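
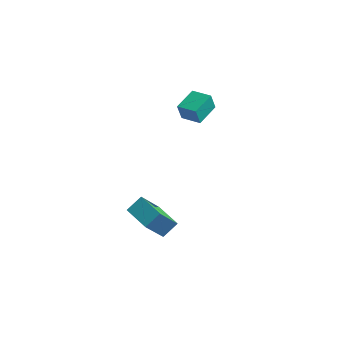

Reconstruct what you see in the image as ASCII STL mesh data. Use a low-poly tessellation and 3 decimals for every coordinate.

solid 
facet normal -0.963 0.194 -0.188
outer loop
vertex -1.32 2.863 3.85
vertex -1.088 4.2 4.04
vertex -1.12 2.96 2.926
endloop
endfacet
facet normal -0.170 -0.976 -0.139
outer loop
vertex -0.032 2.74 3.14
vertex -1.32 2.863 3.85
vertex -1.12 2.96 2.926
endloop
endfacet
facet normal -0.962 0.195 -0.189
outer loop
vertex -1.12 2.96 2.926
vertex -1.088 4.2 4.04
vertex -0.887 4.296 3.117
endloop
endfacet
facet normal 0.212 0.102 -0.972
outer loop
vertex -0.887 4.296 3.117
vertex -0.032 2.74 3.14
vertex -1.12 2.96 2.926
endloop
endfacet
facet normal -0.212 -0.101 0.972
outer loop
vertex -1.32 2.863 3.85
vertex -0.0 3.98 4.254
vertex -1.088 4.2 4.04
endloop
endfacet
facet normal -0.169 -0.976 -0.138
outer loop
vertex -0.233 2.644 4.063
vertex -1.32 2.863 3.85
vertex -0.032 2.74 3.14
endloop
endfacet
facet normal -0.211 -0.102 0.972
outer loop
vertex -0.233 2.644 4.063
vertex -0.0 3.98 4.254
vertex -1.32 2.863 3.85
endloop
endfacet
facet normal 0.170 0.976 0.139
outer loop
vertex -1.088 4.2 4.04
vertex -0.0 3.98 4.254
vertex -0.887 4.296 3.117
endloop
endfacet
facet normal 0.211 0.102 -0.972
outer loop
vertex 0.2 4.077 3.33
vertex -0.032 2.74 3.14
vertex -0.887 4.296 3.117
endloop
endfacet
facet normal 0.169 0.976 0.139
outer loop
vertex -0.887 4.296 3.117
vertex -0.0 3.98 4.254
vertex 0.2 4.077 3.33
endloop
endfacet
facet normal 0.963 -0.194 0.189
outer loop
vertex 0.2 4.077 3.33
vertex -0.233 2.644 4.063
vertex -0.032 2.74 3.14
endloop
endfacet
facet normal 0.963 -0.195 0.188
outer loop
vertex -0.0 3.98 4.254
vertex -0.233 2.644 4.063
vertex 0.2 4.077 3.33
endloop
endfacet
facet normal -0.877 0.476 0.060
outer loop
vertex -0.848 -2.383 1.647
vertex -0.406 -1.359 -0.002
vertex -1.273 -3.096 1.09
endloop
endfacet
facet normal -0.223 -0.514 0.828
outer loop
vertex 0.026 -3.801 1.002
vertex -0.848 -2.383 1.647
vertex -1.273 -3.096 1.09
endloop
endfacet
facet normal -0.878 0.476 0.060
outer loop
vertex -1.273 -3.096 1.09
vertex -0.406 -1.359 -0.002
vertex -0.831 -2.073 -0.558
endloop
endfacet
facet normal -0.425 -0.714 -0.557
outer loop
vertex -0.831 -2.073 -0.558
vertex 0.026 -3.801 1.002
vertex -1.273 -3.096 1.09
endloop
endfacet
facet normal 0.425 0.714 0.557
outer loop
vertex -0.848 -2.383 1.647
vertex 0.893 -2.064 -0.09
vertex -0.406 -1.359 -0.002
endloop
endfacet
facet normal -0.222 -0.514 0.829
outer loop
vertex 0.451 -3.087 1.558
vertex -0.848 -2.383 1.647
vertex 0.026 -3.801 1.002
endloop
endfacet
facet normal 0.425 0.714 0.557
outer loop
vertex 0.451 -3.087 1.558
vertex 0.893 -2.064 -0.09
vertex -0.848 -2.383 1.647
endloop
endfacet
facet normal 0.222 0.513 -0.829
outer loop
vertex -0.406 -1.359 -0.002
vertex 0.893 -2.064 -0.09
vertex -0.831 -2.073 -0.558
endloop
endfacet
facet normal -0.425 -0.714 -0.557
outer loop
vertex 0.468 -2.777 -0.647
vertex 0.026 -3.801 1.002
vertex -0.831 -2.073 -0.558
endloop
endfacet
facet normal 0.222 0.515 -0.828
outer loop
vertex -0.831 -2.073 -0.558
vertex 0.893 -2.064 -0.09
vertex 0.468 -2.777 -0.647
endloop
endfacet
facet normal 0.878 -0.476 -0.060
outer loop
vertex 0.468 -2.777 -0.647
vertex 0.451 -3.087 1.558
vertex 0.026 -3.801 1.002
endloop
endfacet
facet normal 0.877 -0.476 -0.060
outer loop
vertex 0.893 -2.064 -0.09
vertex 0.451 -3.087 1.558
vertex 0.468 -2.777 -0.647
endloop
endfacet

endsolid


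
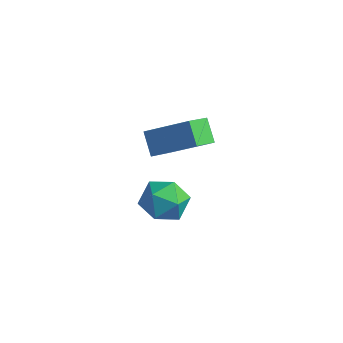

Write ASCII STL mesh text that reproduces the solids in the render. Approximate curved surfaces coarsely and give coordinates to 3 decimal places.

solid 
facet normal -0.628 0.398 0.669
outer loop
vertex -1.518 -2.033 3.495
vertex -0.024 -1.388 4.513
vertex -1.535 -0.974 2.849
endloop
endfacet
facet normal -0.778 -0.336 -0.530
outer loop
vertex -0.876 -1.392 2.147
vertex -1.518 -2.033 3.495
vertex -1.535 -0.974 2.849
endloop
endfacet
facet normal -0.628 0.397 0.669
outer loop
vertex -1.535 -0.974 2.849
vertex -0.024 -1.388 4.513
vertex -0.041 -0.329 3.868
endloop
endfacet
facet normal -0.013 0.854 -0.521
outer loop
vertex -0.041 -0.329 3.868
vertex -0.876 -1.392 2.147
vertex -1.535 -0.974 2.849
endloop
endfacet
facet normal 0.014 -0.854 0.521
outer loop
vertex -1.518 -2.033 3.495
vertex 0.635 -1.806 3.811
vertex -0.024 -1.388 4.513
endloop
endfacet
facet normal -0.779 -0.336 -0.530
outer loop
vertex -0.859 -2.451 2.792
vertex -1.518 -2.033 3.495
vertex -0.876 -1.392 2.147
endloop
endfacet
facet normal 0.014 -0.854 0.520
outer loop
vertex -0.859 -2.451 2.792
vertex 0.635 -1.806 3.811
vertex -1.518 -2.033 3.495
endloop
endfacet
facet normal 0.778 0.336 0.531
outer loop
vertex -0.024 -1.388 4.513
vertex 0.635 -1.806 3.811
vertex -0.041 -0.329 3.868
endloop
endfacet
facet normal -0.014 0.854 -0.521
outer loop
vertex 0.618 -0.747 3.165
vertex -0.876 -1.392 2.147
vertex -0.041 -0.329 3.868
endloop
endfacet
facet normal 0.779 0.336 0.530
outer loop
vertex -0.041 -0.329 3.868
vertex 0.635 -1.806 3.811
vertex 0.618 -0.747 3.165
endloop
endfacet
facet normal 0.628 -0.398 -0.669
outer loop
vertex 0.618 -0.747 3.165
vertex -0.859 -2.451 2.792
vertex -0.876 -1.392 2.147
endloop
endfacet
facet normal 0.628 -0.398 -0.669
outer loop
vertex 0.635 -1.806 3.811
vertex -0.859 -2.451 2.792
vertex 0.618 -0.747 3.165
endloop
endfacet
facet normal 0.205 0.882 0.425
outer loop
vertex -1.237 -0.747 -0.485
vertex -0.802 -1.223 0.292
vertex -0.252 -0.962 -0.514
endloop
endfacet
facet normal 0.196 0.938 -0.286
outer loop
vertex -1.237 -0.747 -0.485
vertex -0.252 -0.962 -0.514
vertex -0.821 -1.094 -1.336
endloop
endfacet
facet normal -0.447 0.731 -0.516
outer loop
vertex -1.237 -0.747 -0.485
vertex -0.821 -1.094 -1.336
vertex -1.723 -1.436 -1.04
endloop
endfacet
facet normal -0.836 0.547 0.053
outer loop
vertex -1.237 -0.747 -0.485
vertex -1.723 -1.436 -1.04
vertex -1.712 -1.516 -0.034
endloop
endfacet
facet normal -0.433 0.640 0.635
outer loop
vertex -1.237 -0.747 -0.485
vertex -1.712 -1.516 -0.034
vertex -0.802 -1.223 0.292
endloop
endfacet
facet normal 0.681 0.485 -0.549
outer loop
vertex -0.821 -1.094 -1.336
vertex -0.252 -0.962 -0.514
vertex -0.128 -1.784 -1.086
endloop
endfacet
facet normal 0.695 0.394 0.602
outer loop
vertex -0.252 -0.962 -0.514
vertex -0.802 -1.223 0.292
vertex -0.117 -1.864 -0.08
endloop
endfacet
facet normal -0.338 0.002 0.941
outer loop
vertex -0.802 -1.223 0.292
vertex -1.712 -1.516 -0.034
vertex -1.019 -2.206 0.216
endloop
endfacet
facet normal -0.989 -0.148 -0.001
outer loop
vertex -1.712 -1.516 -0.034
vertex -1.723 -1.436 -1.04
vertex -1.588 -2.338 -0.606
endloop
endfacet
facet normal -0.359 0.151 -0.921
outer loop
vertex -1.723 -1.436 -1.04
vertex -0.821 -1.094 -1.336
vertex -1.038 -2.077 -1.412
endloop
endfacet
facet normal 0.836 -0.547 -0.053
outer loop
vertex -0.603 -2.553 -0.635
vertex -0.128 -1.784 -1.086
vertex -0.117 -1.864 -0.08
endloop
endfacet
facet normal 0.447 -0.731 0.516
outer loop
vertex -0.603 -2.553 -0.635
vertex -0.117 -1.864 -0.08
vertex -1.019 -2.206 0.216
endloop
endfacet
facet normal -0.196 -0.938 0.286
outer loop
vertex -0.603 -2.553 -0.635
vertex -1.019 -2.206 0.216
vertex -1.588 -2.338 -0.606
endloop
endfacet
facet normal -0.205 -0.882 -0.425
outer loop
vertex -0.603 -2.553 -0.635
vertex -1.588 -2.338 -0.606
vertex -1.038 -2.077 -1.412
endloop
endfacet
facet normal 0.433 -0.640 -0.635
outer loop
vertex -0.603 -2.553 -0.635
vertex -1.038 -2.077 -1.412
vertex -0.128 -1.784 -1.086
endloop
endfacet
facet normal 0.989 0.148 0.001
outer loop
vertex -0.117 -1.864 -0.08
vertex -0.128 -1.784 -1.086
vertex -0.252 -0.962 -0.514
endloop
endfacet
facet normal 0.359 -0.151 0.921
outer loop
vertex -1.019 -2.206 0.216
vertex -0.117 -1.864 -0.08
vertex -0.802 -1.223 0.292
endloop
endfacet
facet normal -0.681 -0.485 0.549
outer loop
vertex -1.588 -2.338 -0.606
vertex -1.019 -2.206 0.216
vertex -1.712 -1.516 -0.034
endloop
endfacet
facet normal -0.695 -0.394 -0.602
outer loop
vertex -1.038 -2.077 -1.412
vertex -1.588 -2.338 -0.606
vertex -1.723 -1.436 -1.04
endloop
endfacet
facet normal 0.338 -0.002 -0.941
outer loop
vertex -0.128 -1.784 -1.086
vertex -1.038 -2.077 -1.412
vertex -0.821 -1.094 -1.336
endloop
endfacet

endsolid


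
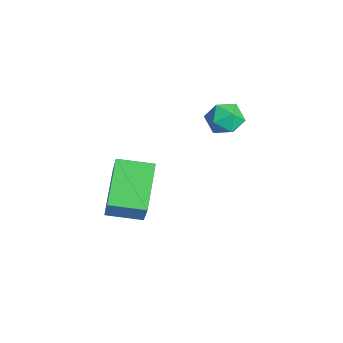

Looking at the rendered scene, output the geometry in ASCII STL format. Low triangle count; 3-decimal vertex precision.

solid 
facet normal 0.030 0.224 0.974
outer loop
vertex -2.474 2.628 4.215
vertex -2.395 1.771 4.41
vertex -1.673 2.261 4.275
endloop
endfacet
facet normal 0.302 0.755 0.582
outer loop
vertex -2.474 2.628 4.215
vertex -1.673 2.261 4.275
vertex -1.849 2.833 3.625
endloop
endfacet
facet normal -0.201 0.972 0.124
outer loop
vertex -2.474 2.628 4.215
vertex -1.849 2.833 3.625
vertex -2.68 2.695 3.358
endloop
endfacet
facet normal -0.784 0.576 0.233
outer loop
vertex -2.474 2.628 4.215
vertex -2.68 2.695 3.358
vertex -3.017 2.039 3.844
endloop
endfacet
facet normal -0.641 0.113 0.759
outer loop
vertex -2.474 2.628 4.215
vertex -3.017 2.039 3.844
vertex -2.395 1.771 4.41
endloop
endfacet
facet normal 0.847 0.492 0.204
outer loop
vertex -1.849 2.833 3.625
vertex -1.673 2.261 4.275
vertex -1.383 2.101 3.456
endloop
endfacet
facet normal 0.405 -0.365 0.838
outer loop
vertex -1.673 2.261 4.275
vertex -2.395 1.771 4.41
vertex -1.72 1.445 3.942
endloop
endfacet
facet normal -0.680 -0.546 0.489
outer loop
vertex -2.395 1.771 4.41
vertex -3.017 2.039 3.844
vertex -2.551 1.307 3.675
endloop
endfacet
facet normal -0.911 0.200 -0.362
outer loop
vertex -3.017 2.039 3.844
vertex -2.68 2.695 3.358
vertex -2.727 1.879 3.025
endloop
endfacet
facet normal 0.033 0.842 -0.539
outer loop
vertex -2.68 2.695 3.358
vertex -1.849 2.833 3.625
vertex -2.005 2.369 2.89
endloop
endfacet
facet normal 0.784 -0.576 -0.233
outer loop
vertex -1.926 1.512 3.085
vertex -1.383 2.101 3.456
vertex -1.72 1.445 3.942
endloop
endfacet
facet normal 0.201 -0.972 -0.124
outer loop
vertex -1.926 1.512 3.085
vertex -1.72 1.445 3.942
vertex -2.551 1.307 3.675
endloop
endfacet
facet normal -0.302 -0.755 -0.582
outer loop
vertex -1.926 1.512 3.085
vertex -2.551 1.307 3.675
vertex -2.727 1.879 3.025
endloop
endfacet
facet normal -0.030 -0.224 -0.974
outer loop
vertex -1.926 1.512 3.085
vertex -2.727 1.879 3.025
vertex -2.005 2.369 2.89
endloop
endfacet
facet normal 0.641 -0.113 -0.759
outer loop
vertex -1.926 1.512 3.085
vertex -2.005 2.369 2.89
vertex -1.383 2.101 3.456
endloop
endfacet
facet normal 0.911 -0.200 0.362
outer loop
vertex -1.72 1.445 3.942
vertex -1.383 2.101 3.456
vertex -1.673 2.261 4.275
endloop
endfacet
facet normal -0.033 -0.842 0.539
outer loop
vertex -2.551 1.307 3.675
vertex -1.72 1.445 3.942
vertex -2.395 1.771 4.41
endloop
endfacet
facet normal -0.847 -0.492 -0.204
outer loop
vertex -2.727 1.879 3.025
vertex -2.551 1.307 3.675
vertex -3.017 2.039 3.844
endloop
endfacet
facet normal -0.405 0.365 -0.838
outer loop
vertex -2.005 2.369 2.89
vertex -2.727 1.879 3.025
vertex -2.68 2.695 3.358
endloop
endfacet
facet normal 0.680 0.546 -0.489
outer loop
vertex -1.383 2.101 3.456
vertex -2.005 2.369 2.89
vertex -1.849 2.833 3.625
endloop
endfacet
facet normal -0.567 0.078 -0.820
outer loop
vertex -1.309 -2.793 2.317
vertex -0.793 -1.359 2.096
vertex 0.33 -3.571 1.109
endloop
endfacet
facet normal -0.336 -0.931 0.144
outer loop
vertex 1.573 -3.741 2.904
vertex -1.309 -2.793 2.317
vertex 0.33 -3.571 1.109
endloop
endfacet
facet normal -0.567 0.078 -0.820
outer loop
vertex 0.33 -3.571 1.109
vertex -0.793 -1.359 2.096
vertex 0.847 -2.137 0.887
endloop
endfacet
facet normal 0.752 -0.357 -0.554
outer loop
vertex 0.847 -2.137 0.887
vertex 1.573 -3.741 2.904
vertex 0.33 -3.571 1.109
endloop
endfacet
facet normal -0.752 0.356 0.555
outer loop
vertex -1.309 -2.793 2.317
vertex 0.45 -1.529 3.891
vertex -0.793 -1.359 2.096
endloop
endfacet
facet normal -0.336 -0.931 0.144
outer loop
vertex -0.067 -2.963 4.113
vertex -1.309 -2.793 2.317
vertex 1.573 -3.741 2.904
endloop
endfacet
facet normal -0.752 0.357 0.554
outer loop
vertex -0.067 -2.963 4.113
vertex 0.45 -1.529 3.891
vertex -1.309 -2.793 2.317
endloop
endfacet
facet normal 0.335 0.931 -0.144
outer loop
vertex -0.793 -1.359 2.096
vertex 0.45 -1.529 3.891
vertex 0.847 -2.137 0.887
endloop
endfacet
facet normal 0.752 -0.356 -0.554
outer loop
vertex 2.089 -2.307 2.683
vertex 1.573 -3.741 2.904
vertex 0.847 -2.137 0.887
endloop
endfacet
facet normal 0.336 0.931 -0.144
outer loop
vertex 0.847 -2.137 0.887
vertex 0.45 -1.529 3.891
vertex 2.089 -2.307 2.683
endloop
endfacet
facet normal 0.567 -0.078 0.820
outer loop
vertex 2.089 -2.307 2.683
vertex -0.067 -2.963 4.113
vertex 1.573 -3.741 2.904
endloop
endfacet
facet normal 0.567 -0.078 0.820
outer loop
vertex 0.45 -1.529 3.891
vertex -0.067 -2.963 4.113
vertex 2.089 -2.307 2.683
endloop
endfacet

endsolid


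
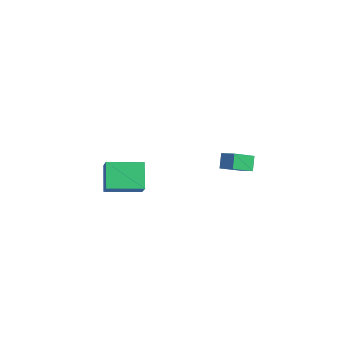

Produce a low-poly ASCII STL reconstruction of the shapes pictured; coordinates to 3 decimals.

solid 
facet normal -0.471 0.369 0.801
outer loop
vertex 1.569 2.977 -0.532
vertex 1.395 4.408 -1.293
vertex 0.667 2.663 -0.917
endloop
endfacet
facet normal 0.107 -0.878 0.466
outer loop
vertex 1.165 2.272 -1.767
vertex 1.569 2.977 -0.532
vertex 0.667 2.663 -0.917
endloop
endfacet
facet normal -0.470 0.369 0.802
outer loop
vertex 0.667 2.663 -0.917
vertex 1.395 4.408 -1.293
vertex 0.492 4.094 -1.678
endloop
endfacet
facet normal -0.876 -0.305 -0.373
outer loop
vertex 0.492 4.094 -1.678
vertex 1.165 2.272 -1.767
vertex 0.667 2.663 -0.917
endloop
endfacet
facet normal 0.876 0.305 0.373
outer loop
vertex 1.569 2.977 -0.532
vertex 1.893 4.017 -2.143
vertex 1.395 4.408 -1.293
endloop
endfacet
facet normal 0.106 -0.878 0.466
outer loop
vertex 2.068 2.586 -1.382
vertex 1.569 2.977 -0.532
vertex 1.165 2.272 -1.767
endloop
endfacet
facet normal 0.876 0.306 0.374
outer loop
vertex 2.068 2.586 -1.382
vertex 1.893 4.017 -2.143
vertex 1.569 2.977 -0.532
endloop
endfacet
facet normal -0.107 0.878 -0.466
outer loop
vertex 1.395 4.408 -1.293
vertex 1.893 4.017 -2.143
vertex 0.492 4.094 -1.678
endloop
endfacet
facet normal -0.876 -0.305 -0.374
outer loop
vertex 0.991 3.703 -2.528
vertex 1.165 2.272 -1.767
vertex 0.492 4.094 -1.678
endloop
endfacet
facet normal -0.107 0.878 -0.466
outer loop
vertex 0.492 4.094 -1.678
vertex 1.893 4.017 -2.143
vertex 0.991 3.703 -2.528
endloop
endfacet
facet normal 0.470 -0.369 -0.802
outer loop
vertex 0.991 3.703 -2.528
vertex 2.068 2.586 -1.382
vertex 1.165 2.272 -1.767
endloop
endfacet
facet normal 0.471 -0.369 -0.802
outer loop
vertex 1.893 4.017 -2.143
vertex 2.068 2.586 -1.382
vertex 0.991 3.703 -2.528
endloop
endfacet
facet normal -0.682 0.216 -0.699
outer loop
vertex -0.72 -4.068 -0.559
vertex 0.089 -2.106 -0.743
vertex 0.418 -4.658 -1.851
endloop
endfacet
facet normal -0.380 -0.921 0.086
outer loop
vertex 1.291 -4.934 -0.957
vertex -0.72 -4.068 -0.559
vertex 0.418 -4.658 -1.851
endloop
endfacet
facet normal -0.682 0.216 -0.699
outer loop
vertex 0.418 -4.658 -1.851
vertex 0.089 -2.106 -0.743
vertex 1.227 -2.696 -2.035
endloop
endfacet
facet normal 0.625 -0.324 -0.710
outer loop
vertex 1.227 -2.696 -2.035
vertex 1.291 -4.934 -0.957
vertex 0.418 -4.658 -1.851
endloop
endfacet
facet normal -0.625 0.324 0.710
outer loop
vertex -0.72 -4.068 -0.559
vertex 0.962 -2.382 0.151
vertex 0.089 -2.106 -0.743
endloop
endfacet
facet normal -0.380 -0.921 0.086
outer loop
vertex 0.153 -4.344 0.335
vertex -0.72 -4.068 -0.559
vertex 1.291 -4.934 -0.957
endloop
endfacet
facet normal -0.625 0.324 0.710
outer loop
vertex 0.153 -4.344 0.335
vertex 0.962 -2.382 0.151
vertex -0.72 -4.068 -0.559
endloop
endfacet
facet normal 0.380 0.921 -0.086
outer loop
vertex 0.089 -2.106 -0.743
vertex 0.962 -2.382 0.151
vertex 1.227 -2.696 -2.035
endloop
endfacet
facet normal 0.625 -0.324 -0.710
outer loop
vertex 2.1 -2.972 -1.141
vertex 1.291 -4.934 -0.957
vertex 1.227 -2.696 -2.035
endloop
endfacet
facet normal 0.380 0.921 -0.086
outer loop
vertex 1.227 -2.696 -2.035
vertex 0.962 -2.382 0.151
vertex 2.1 -2.972 -1.141
endloop
endfacet
facet normal 0.682 -0.216 0.699
outer loop
vertex 2.1 -2.972 -1.141
vertex 0.153 -4.344 0.335
vertex 1.291 -4.934 -0.957
endloop
endfacet
facet normal 0.682 -0.216 0.699
outer loop
vertex 0.962 -2.382 0.151
vertex 0.153 -4.344 0.335
vertex 2.1 -2.972 -1.141
endloop
endfacet

endsolid


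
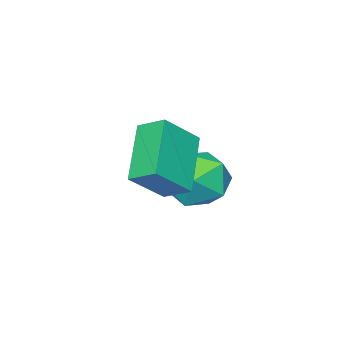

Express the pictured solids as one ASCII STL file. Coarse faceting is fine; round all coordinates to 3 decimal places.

solid 
facet normal -0.711 0.237 -0.662
outer loop
vertex -1.547 -0.985 2.532
vertex -1.662 -0.163 2.95
vertex -0.177 -0.191 1.344
endloop
endfacet
facet normal 0.123 -0.885 -0.449
outer loop
vertex 0.862 -0.537 2.31
vertex -1.547 -0.985 2.532
vertex -0.177 -0.191 1.344
endloop
endfacet
facet normal -0.711 0.238 -0.662
outer loop
vertex -0.177 -0.191 1.344
vertex -1.662 -0.163 2.95
vertex -0.291 0.632 1.762
endloop
endfacet
facet normal 0.692 0.401 -0.601
outer loop
vertex -0.291 0.632 1.762
vertex 0.862 -0.537 2.31
vertex -0.177 -0.191 1.344
endloop
endfacet
facet normal -0.692 -0.402 0.600
outer loop
vertex -1.547 -0.985 2.532
vertex -0.623 -0.509 3.916
vertex -1.662 -0.163 2.95
endloop
endfacet
facet normal 0.123 -0.885 -0.450
outer loop
vertex -0.509 -1.332 3.498
vertex -1.547 -0.985 2.532
vertex 0.862 -0.537 2.31
endloop
endfacet
facet normal -0.692 -0.401 0.600
outer loop
vertex -0.509 -1.332 3.498
vertex -0.623 -0.509 3.916
vertex -1.547 -0.985 2.532
endloop
endfacet
facet normal -0.123 0.885 0.450
outer loop
vertex -1.662 -0.163 2.95
vertex -0.623 -0.509 3.916
vertex -0.291 0.632 1.762
endloop
endfacet
facet normal 0.692 0.402 -0.600
outer loop
vertex 0.747 0.285 2.728
vertex 0.862 -0.537 2.31
vertex -0.291 0.632 1.762
endloop
endfacet
facet normal -0.123 0.885 0.450
outer loop
vertex -0.291 0.632 1.762
vertex -0.623 -0.509 3.916
vertex 0.747 0.285 2.728
endloop
endfacet
facet normal 0.711 -0.237 0.662
outer loop
vertex 0.747 0.285 2.728
vertex -0.509 -1.332 3.498
vertex 0.862 -0.537 2.31
endloop
endfacet
facet normal 0.711 -0.237 0.662
outer loop
vertex -0.623 -0.509 3.916
vertex -0.509 -1.332 3.498
vertex 0.747 0.285 2.728
endloop
endfacet
facet normal 0.284 0.893 0.350
outer loop
vertex -2.59 -0.045 0.41
vertex -2.936 -0.334 1.429
vertex -1.887 -0.545 1.116
endloop
endfacet
facet normal 0.693 0.693 -0.199
outer loop
vertex -2.59 -0.045 0.41
vertex -1.887 -0.545 1.116
vertex -1.901 -0.84 0.042
endloop
endfacet
facet normal 0.270 0.587 -0.763
outer loop
vertex -2.59 -0.045 0.41
vertex -1.901 -0.84 0.042
vertex -2.958 -0.811 -0.31
endloop
endfacet
facet normal -0.402 0.722 -0.563
outer loop
vertex -2.59 -0.045 0.41
vertex -2.958 -0.811 -0.31
vertex -3.598 -0.499 0.547
endloop
endfacet
facet normal -0.393 0.911 0.125
outer loop
vertex -2.59 -0.045 0.41
vertex -3.598 -0.499 0.547
vertex -2.936 -0.334 1.429
endloop
endfacet
facet normal 0.997 0.069 -0.032
outer loop
vertex -1.901 -0.84 0.042
vertex -1.887 -0.545 1.116
vertex -1.822 -1.621 0.833
endloop
endfacet
facet normal 0.335 0.392 0.857
outer loop
vertex -1.887 -0.545 1.116
vertex -2.936 -0.334 1.429
vertex -2.462 -1.309 1.69
endloop
endfacet
facet normal -0.761 0.422 0.492
outer loop
vertex -2.936 -0.334 1.429
vertex -3.598 -0.499 0.547
vertex -3.519 -1.28 1.338
endloop
endfacet
facet normal -0.775 0.117 -0.621
outer loop
vertex -3.598 -0.499 0.547
vertex -2.958 -0.811 -0.31
vertex -3.533 -1.575 0.264
endloop
endfacet
facet normal 0.312 -0.101 -0.945
outer loop
vertex -2.958 -0.811 -0.31
vertex -1.901 -0.84 0.042
vertex -2.484 -1.786 -0.049
endloop
endfacet
facet normal 0.402 -0.722 0.563
outer loop
vertex -2.83 -2.075 0.97
vertex -1.822 -1.621 0.833
vertex -2.462 -1.309 1.69
endloop
endfacet
facet normal -0.270 -0.587 0.763
outer loop
vertex -2.83 -2.075 0.97
vertex -2.462 -1.309 1.69
vertex -3.519 -1.28 1.338
endloop
endfacet
facet normal -0.693 -0.693 0.199
outer loop
vertex -2.83 -2.075 0.97
vertex -3.519 -1.28 1.338
vertex -3.533 -1.575 0.264
endloop
endfacet
facet normal -0.284 -0.893 -0.350
outer loop
vertex -2.83 -2.075 0.97
vertex -3.533 -1.575 0.264
vertex -2.484 -1.786 -0.049
endloop
endfacet
facet normal 0.393 -0.911 -0.125
outer loop
vertex -2.83 -2.075 0.97
vertex -2.484 -1.786 -0.049
vertex -1.822 -1.621 0.833
endloop
endfacet
facet normal 0.775 -0.117 0.621
outer loop
vertex -2.462 -1.309 1.69
vertex -1.822 -1.621 0.833
vertex -1.887 -0.545 1.116
endloop
endfacet
facet normal -0.312 0.101 0.945
outer loop
vertex -3.519 -1.28 1.338
vertex -2.462 -1.309 1.69
vertex -2.936 -0.334 1.429
endloop
endfacet
facet normal -0.997 -0.069 0.032
outer loop
vertex -3.533 -1.575 0.264
vertex -3.519 -1.28 1.338
vertex -3.598 -0.499 0.547
endloop
endfacet
facet normal -0.335 -0.392 -0.857
outer loop
vertex -2.484 -1.786 -0.049
vertex -3.533 -1.575 0.264
vertex -2.958 -0.811 -0.31
endloop
endfacet
facet normal 0.761 -0.422 -0.492
outer loop
vertex -1.822 -1.621 0.833
vertex -2.484 -1.786 -0.049
vertex -1.901 -0.84 0.042
endloop
endfacet

endsolid


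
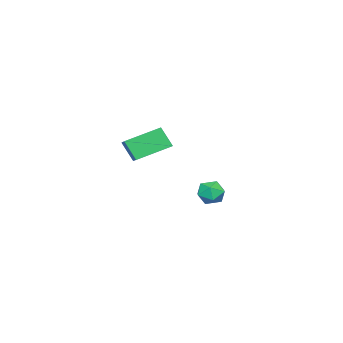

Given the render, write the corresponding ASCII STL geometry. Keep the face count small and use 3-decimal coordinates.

solid 
facet normal -0.450 0.874 -0.185
outer loop
vertex -3.247 -2.823 -3.228
vertex -3.771 -2.979 -2.689
vertex -3.126 -2.607 -2.502
endloop
endfacet
facet normal 0.250 0.916 -0.314
outer loop
vertex -3.247 -2.823 -3.228
vertex -3.126 -2.607 -2.502
vertex -2.552 -2.905 -2.915
endloop
endfacet
facet normal 0.413 0.427 -0.805
outer loop
vertex -3.247 -2.823 -3.228
vertex -2.552 -2.905 -2.915
vertex -2.841 -3.461 -3.358
endloop
endfacet
facet normal -0.187 0.081 -0.979
outer loop
vertex -3.247 -2.823 -3.228
vertex -2.841 -3.461 -3.358
vertex -3.595 -3.507 -3.218
endloop
endfacet
facet normal -0.719 0.357 -0.596
outer loop
vertex -3.247 -2.823 -3.228
vertex -3.595 -3.507 -3.218
vertex -3.771 -2.979 -2.689
endloop
endfacet
facet normal 0.596 0.749 0.288
outer loop
vertex -2.552 -2.905 -2.915
vertex -3.126 -2.607 -2.502
vertex -2.645 -3.113 -2.182
endloop
endfacet
facet normal -0.537 0.681 0.498
outer loop
vertex -3.126 -2.607 -2.502
vertex -3.771 -2.979 -2.689
vertex -3.399 -3.159 -2.042
endloop
endfacet
facet normal -0.973 -0.156 -0.168
outer loop
vertex -3.771 -2.979 -2.689
vertex -3.595 -3.507 -3.218
vertex -3.688 -3.715 -2.485
endloop
endfacet
facet normal -0.110 -0.604 -0.790
outer loop
vertex -3.595 -3.507 -3.218
vertex -2.841 -3.461 -3.358
vertex -3.114 -4.013 -2.898
endloop
endfacet
facet normal 0.861 -0.043 -0.507
outer loop
vertex -2.841 -3.461 -3.358
vertex -2.552 -2.905 -2.915
vertex -2.469 -3.641 -2.711
endloop
endfacet
facet normal 0.187 -0.081 0.979
outer loop
vertex -2.993 -3.797 -2.172
vertex -2.645 -3.113 -2.182
vertex -3.399 -3.159 -2.042
endloop
endfacet
facet normal -0.413 -0.427 0.805
outer loop
vertex -2.993 -3.797 -2.172
vertex -3.399 -3.159 -2.042
vertex -3.688 -3.715 -2.485
endloop
endfacet
facet normal -0.250 -0.916 0.314
outer loop
vertex -2.993 -3.797 -2.172
vertex -3.688 -3.715 -2.485
vertex -3.114 -4.013 -2.898
endloop
endfacet
facet normal 0.450 -0.874 0.185
outer loop
vertex -2.993 -3.797 -2.172
vertex -3.114 -4.013 -2.898
vertex -2.469 -3.641 -2.711
endloop
endfacet
facet normal 0.719 -0.357 0.596
outer loop
vertex -2.993 -3.797 -2.172
vertex -2.469 -3.641 -2.711
vertex -2.645 -3.113 -2.182
endloop
endfacet
facet normal 0.110 0.604 0.790
outer loop
vertex -3.399 -3.159 -2.042
vertex -2.645 -3.113 -2.182
vertex -3.126 -2.607 -2.502
endloop
endfacet
facet normal -0.861 0.043 0.507
outer loop
vertex -3.688 -3.715 -2.485
vertex -3.399 -3.159 -2.042
vertex -3.771 -2.979 -2.689
endloop
endfacet
facet normal -0.596 -0.749 -0.288
outer loop
vertex -3.114 -4.013 -2.898
vertex -3.688 -3.715 -2.485
vertex -3.595 -3.507 -3.218
endloop
endfacet
facet normal 0.537 -0.681 -0.498
outer loop
vertex -2.469 -3.641 -2.711
vertex -3.114 -4.013 -2.898
vertex -2.841 -3.461 -3.358
endloop
endfacet
facet normal 0.973 0.156 0.168
outer loop
vertex -2.645 -3.113 -2.182
vertex -2.469 -3.641 -2.711
vertex -2.552 -2.905 -2.915
endloop
endfacet
facet normal -0.756 -0.543 -0.365
outer loop
vertex 2.51 -4.721 1.896
vertex 1.373 -3.581 2.555
vertex 2.548 -4.123 0.926
endloop
endfacet
facet normal 0.653 -0.656 -0.379
outer loop
vertex 3.667 -3.319 1.465
vertex 2.51 -4.721 1.896
vertex 2.548 -4.123 0.926
endloop
endfacet
facet normal -0.756 -0.543 -0.365
outer loop
vertex 2.548 -4.123 0.926
vertex 1.373 -3.581 2.555
vertex 1.411 -2.983 1.585
endloop
endfacet
facet normal 0.033 0.525 -0.851
outer loop
vertex 1.411 -2.983 1.585
vertex 3.667 -3.319 1.465
vertex 2.548 -4.123 0.926
endloop
endfacet
facet normal -0.033 -0.525 0.851
outer loop
vertex 2.51 -4.721 1.896
vertex 2.492 -2.777 3.094
vertex 1.373 -3.581 2.555
endloop
endfacet
facet normal 0.653 -0.656 -0.379
outer loop
vertex 3.629 -3.917 2.435
vertex 2.51 -4.721 1.896
vertex 3.667 -3.319 1.465
endloop
endfacet
facet normal -0.033 -0.525 0.851
outer loop
vertex 3.629 -3.917 2.435
vertex 2.492 -2.777 3.094
vertex 2.51 -4.721 1.896
endloop
endfacet
facet normal -0.653 0.656 0.379
outer loop
vertex 1.373 -3.581 2.555
vertex 2.492 -2.777 3.094
vertex 1.411 -2.983 1.585
endloop
endfacet
facet normal 0.033 0.525 -0.851
outer loop
vertex 2.53 -2.179 2.124
vertex 3.667 -3.319 1.465
vertex 1.411 -2.983 1.585
endloop
endfacet
facet normal -0.653 0.656 0.379
outer loop
vertex 1.411 -2.983 1.585
vertex 2.492 -2.777 3.094
vertex 2.53 -2.179 2.124
endloop
endfacet
facet normal 0.756 0.543 0.365
outer loop
vertex 2.53 -2.179 2.124
vertex 3.629 -3.917 2.435
vertex 3.667 -3.319 1.465
endloop
endfacet
facet normal 0.756 0.543 0.365
outer loop
vertex 2.492 -2.777 3.094
vertex 3.629 -3.917 2.435
vertex 2.53 -2.179 2.124
endloop
endfacet

endsolid


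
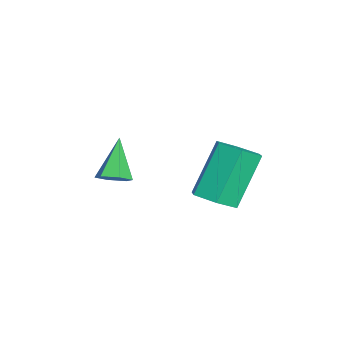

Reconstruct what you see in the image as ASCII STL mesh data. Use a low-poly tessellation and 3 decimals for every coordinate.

solid 
facet normal 0.608 -0.101 -0.787
outer loop
vertex -0.075 -3.713 0.021
vertex -0.44 -3.307 -0.313
vertex 0.049 -3.085 0.036
endloop
endfacet
facet normal 0.545 -0.127 0.829
outer loop
vertex -0.075 -3.713 0.021
vertex 0.049 -3.085 0.036
vertex -1.48 -3.133 1.033
endloop
endfacet
facet normal 0.608 -0.101 -0.787
outer loop
vertex 0.049 -3.085 0.036
vertex -0.44 -3.307 -0.313
vertex -0.316 -2.679 -0.298
endloop
endfacet
facet normal 0.338 0.760 0.555
outer loop
vertex 0.049 -3.085 0.036
vertex -0.316 -2.679 -0.298
vertex -1.48 -3.133 1.033
endloop
endfacet
facet normal 0.608 -0.101 -0.788
outer loop
vertex -0.316 -2.679 -0.298
vertex -0.44 -3.307 -0.313
vertex -0.805 -2.9 -0.647
endloop
endfacet
facet normal -0.393 0.919 -0.031
outer loop
vertex -0.316 -2.679 -0.298
vertex -0.805 -2.9 -0.647
vertex -1.48 -3.133 1.033
endloop
endfacet
facet normal 0.608 -0.101 -0.788
outer loop
vertex -0.805 -2.9 -0.647
vertex -0.44 -3.307 -0.313
vertex -0.929 -3.528 -0.662
endloop
endfacet
facet normal -0.920 0.190 -0.343
outer loop
vertex -0.805 -2.9 -0.647
vertex -0.929 -3.528 -0.662
vertex -1.48 -3.133 1.033
endloop
endfacet
facet normal 0.608 -0.101 -0.788
outer loop
vertex -0.929 -3.528 -0.662
vertex -0.44 -3.307 -0.313
vertex -0.564 -3.934 -0.328
endloop
endfacet
facet normal -0.713 -0.698 -0.069
outer loop
vertex -0.929 -3.528 -0.662
vertex -0.564 -3.934 -0.328
vertex -1.48 -3.133 1.033
endloop
endfacet
facet normal 0.608 -0.101 -0.788
outer loop
vertex -0.564 -3.934 -0.328
vertex -0.44 -3.307 -0.313
vertex -0.075 -3.713 0.021
endloop
endfacet
facet normal 0.018 -0.856 0.516
outer loop
vertex -0.564 -3.934 -0.328
vertex -0.075 -3.713 0.021
vertex -1.48 -3.133 1.033
endloop
endfacet
facet normal 0.410 -0.361 -0.838
outer loop
vertex 3.088 -0.028 0.736
vertex 2.335 -0.082 0.391
vertex 2.78 0.613 0.309
endloop
endfacet
facet normal 0.833 0.522 0.183
outer loop
vertex 3.088 -0.028 0.736
vertex 2.78 0.613 0.309
vertex 2.198 0.756 2.554
endloop
endfacet
facet normal 0.834 0.521 0.183
outer loop
vertex 2.198 0.756 2.554
vertex 2.78 0.613 0.309
vertex 1.891 1.397 2.127
endloop
endfacet
facet normal -0.410 0.362 0.837
outer loop
vertex 2.198 0.756 2.554
vertex 1.891 1.397 2.127
vertex 1.445 0.702 2.209
endloop
endfacet
facet normal 0.409 -0.361 -0.838
outer loop
vertex 2.78 0.613 0.309
vertex 2.335 -0.082 0.391
vertex 2.027 0.56 -0.036
endloop
endfacet
facet normal 0.097 0.930 -0.354
outer loop
vertex 2.78 0.613 0.309
vertex 2.027 0.56 -0.036
vertex 1.891 1.397 2.127
endloop
endfacet
facet normal 0.097 0.930 -0.354
outer loop
vertex 1.891 1.397 2.127
vertex 2.027 0.56 -0.036
vertex 1.138 1.344 1.782
endloop
endfacet
facet normal -0.409 0.361 0.838
outer loop
vertex 1.891 1.397 2.127
vertex 1.138 1.344 1.782
vertex 1.445 0.702 2.209
endloop
endfacet
facet normal 0.410 -0.361 -0.838
outer loop
vertex 2.027 0.56 -0.036
vertex 2.335 -0.082 0.391
vertex 1.582 -0.136 0.046
endloop
endfacet
facet normal -0.738 0.409 -0.537
outer loop
vertex 2.027 0.56 -0.036
vertex 1.582 -0.136 0.046
vertex 1.138 1.344 1.782
endloop
endfacet
facet normal -0.737 0.409 -0.537
outer loop
vertex 1.138 1.344 1.782
vertex 1.582 -0.136 0.046
vertex 0.692 0.648 1.864
endloop
endfacet
facet normal -0.410 0.361 0.838
outer loop
vertex 1.138 1.344 1.782
vertex 0.692 0.648 1.864
vertex 1.445 0.702 2.209
endloop
endfacet
facet normal 0.410 -0.362 -0.837
outer loop
vertex 1.582 -0.136 0.046
vertex 2.335 -0.082 0.391
vertex 1.889 -0.777 0.473
endloop
endfacet
facet normal -0.833 -0.521 -0.183
outer loop
vertex 1.582 -0.136 0.046
vertex 1.889 -0.777 0.473
vertex 0.692 0.648 1.864
endloop
endfacet
facet normal -0.833 -0.522 -0.182
outer loop
vertex 0.692 0.648 1.864
vertex 1.889 -0.777 0.473
vertex 1.0 0.007 2.291
endloop
endfacet
facet normal -0.410 0.361 0.838
outer loop
vertex 0.692 0.648 1.864
vertex 1.0 0.007 2.291
vertex 1.445 0.702 2.209
endloop
endfacet
facet normal 0.409 -0.361 -0.838
outer loop
vertex 1.889 -0.777 0.473
vertex 2.335 -0.082 0.391
vertex 2.642 -0.724 0.818
endloop
endfacet
facet normal -0.097 -0.930 0.354
outer loop
vertex 1.889 -0.777 0.473
vertex 2.642 -0.724 0.818
vertex 1.0 0.007 2.291
endloop
endfacet
facet normal -0.097 -0.930 0.354
outer loop
vertex 1.0 0.007 2.291
vertex 2.642 -0.724 0.818
vertex 1.753 0.06 2.636
endloop
endfacet
facet normal -0.409 0.361 0.838
outer loop
vertex 1.0 0.007 2.291
vertex 1.753 0.06 2.636
vertex 1.445 0.702 2.209
endloop
endfacet
facet normal 0.410 -0.361 -0.838
outer loop
vertex 2.642 -0.724 0.818
vertex 2.335 -0.082 0.391
vertex 3.088 -0.028 0.736
endloop
endfacet
facet normal 0.738 -0.409 0.537
outer loop
vertex 2.642 -0.724 0.818
vertex 3.088 -0.028 0.736
vertex 1.753 0.06 2.636
endloop
endfacet
facet normal 0.738 -0.408 0.537
outer loop
vertex 1.753 0.06 2.636
vertex 3.088 -0.028 0.736
vertex 2.198 0.756 2.554
endloop
endfacet
facet normal -0.410 0.361 0.838
outer loop
vertex 1.753 0.06 2.636
vertex 2.198 0.756 2.554
vertex 1.445 0.702 2.209
endloop
endfacet

endsolid


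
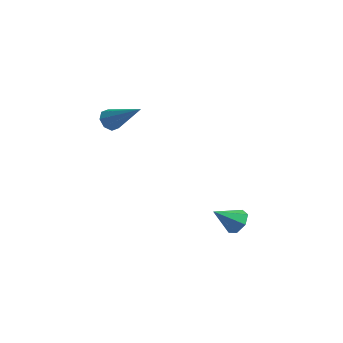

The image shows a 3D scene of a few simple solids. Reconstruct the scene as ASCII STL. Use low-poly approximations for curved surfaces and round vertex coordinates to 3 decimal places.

solid 
facet normal -0.798 -0.061 -0.599
outer loop
vertex -4.07 1.672 0.893
vertex -4.405 1.967 1.309
vertex -4.061 2.135 0.834
endloop
endfacet
facet normal 0.793 -0.092 -0.603
outer loop
vertex -4.07 1.672 0.893
vertex -4.061 2.135 0.834
vertex -2.775 2.093 2.531
endloop
endfacet
facet normal -0.798 -0.062 -0.600
outer loop
vertex -4.061 2.135 0.834
vertex -4.405 1.967 1.309
vertex -4.254 2.5 1.053
endloop
endfacet
facet normal 0.635 0.616 -0.466
outer loop
vertex -4.061 2.135 0.834
vertex -4.254 2.5 1.053
vertex -2.775 2.093 2.531
endloop
endfacet
facet normal -0.799 -0.061 -0.598
outer loop
vertex -4.254 2.5 1.053
vertex -4.405 1.967 1.309
vertex -4.535 2.552 1.423
endloop
endfacet
facet normal 0.230 0.973 0.038
outer loop
vertex -4.254 2.5 1.053
vertex -4.535 2.552 1.423
vertex -2.775 2.093 2.531
endloop
endfacet
facet normal -0.800 -0.061 -0.597
outer loop
vertex -4.535 2.552 1.423
vertex -4.405 1.967 1.309
vertex -4.739 2.261 1.726
endloop
endfacet
facet normal -0.185 0.768 0.613
outer loop
vertex -4.535 2.552 1.423
vertex -4.739 2.261 1.726
vertex -2.775 2.093 2.531
endloop
endfacet
facet normal -0.799 -0.059 -0.598
outer loop
vertex -4.739 2.261 1.726
vertex -4.405 1.967 1.309
vertex -4.748 1.798 1.784
endloop
endfacet
facet normal -0.367 0.123 0.922
outer loop
vertex -4.739 2.261 1.726
vertex -4.748 1.798 1.784
vertex -2.775 2.093 2.531
endloop
endfacet
facet normal -0.798 -0.063 -0.599
outer loop
vertex -4.748 1.798 1.784
vertex -4.405 1.967 1.309
vertex -4.555 1.434 1.565
endloop
endfacet
facet normal -0.210 -0.583 0.785
outer loop
vertex -4.748 1.798 1.784
vertex -4.555 1.434 1.565
vertex -2.775 2.093 2.531
endloop
endfacet
facet normal -0.798 -0.063 -0.599
outer loop
vertex -4.555 1.434 1.565
vertex -4.405 1.967 1.309
vertex -4.274 1.382 1.196
endloop
endfacet
facet normal 0.195 -0.940 0.281
outer loop
vertex -4.555 1.434 1.565
vertex -4.274 1.382 1.196
vertex -2.775 2.093 2.531
endloop
endfacet
facet normal -0.799 -0.063 -0.598
outer loop
vertex -4.274 1.382 1.196
vertex -4.405 1.967 1.309
vertex -4.07 1.672 0.893
endloop
endfacet
facet normal 0.610 -0.736 -0.293
outer loop
vertex -4.274 1.382 1.196
vertex -4.07 1.672 0.893
vertex -2.775 2.093 2.531
endloop
endfacet
facet normal 0.492 0.613 -0.618
outer loop
vertex 1.453 4.261 -3.745
vertex 1.047 4.042 -4.285
vertex 0.936 4.582 -3.838
endloop
endfacet
facet normal 0.005 0.286 0.958
outer loop
vertex 1.453 4.261 -3.745
vertex 0.936 4.582 -3.838
vertex 0.353 3.178 -3.415
endloop
endfacet
facet normal 0.493 0.613 -0.618
outer loop
vertex 0.936 4.582 -3.838
vertex 1.047 4.042 -4.285
vertex 0.503 4.497 -4.268
endloop
endfacet
facet normal -0.671 0.455 0.586
outer loop
vertex 0.936 4.582 -3.838
vertex 0.503 4.497 -4.268
vertex 0.353 3.178 -3.415
endloop
endfacet
facet normal 0.494 0.613 -0.617
outer loop
vertex 0.503 4.497 -4.268
vertex 1.047 4.042 -4.285
vertex 0.48 4.07 -4.711
endloop
endfacet
facet normal -0.995 0.090 -0.035
outer loop
vertex 0.503 4.497 -4.268
vertex 0.48 4.07 -4.711
vertex 0.353 3.178 -3.415
endloop
endfacet
facet normal 0.494 0.612 -0.617
outer loop
vertex 0.48 4.07 -4.711
vertex 1.047 4.042 -4.285
vertex 0.884 3.621 -4.833
endloop
endfacet
facet normal -0.724 -0.533 -0.438
outer loop
vertex 0.48 4.07 -4.711
vertex 0.884 3.621 -4.833
vertex 0.353 3.178 -3.415
endloop
endfacet
facet normal 0.492 0.614 -0.618
outer loop
vertex 0.884 3.621 -4.833
vertex 1.047 4.042 -4.285
vertex 1.412 3.49 -4.543
endloop
endfacet
facet normal -0.060 -0.946 -0.318
outer loop
vertex 0.884 3.621 -4.833
vertex 1.412 3.49 -4.543
vertex 0.353 3.178 -3.415
endloop
endfacet
facet normal 0.492 0.614 -0.617
outer loop
vertex 1.412 3.49 -4.543
vertex 1.047 4.042 -4.285
vertex 1.665 3.774 -4.059
endloop
endfacet
facet normal 0.495 -0.837 0.233
outer loop
vertex 1.412 3.49 -4.543
vertex 1.665 3.774 -4.059
vertex 0.353 3.178 -3.415
endloop
endfacet
facet normal 0.492 0.613 -0.618
outer loop
vertex 1.665 3.774 -4.059
vertex 1.047 4.042 -4.285
vertex 1.453 4.261 -3.745
endloop
endfacet
facet normal 0.524 -0.288 0.801
outer loop
vertex 1.665 3.774 -4.059
vertex 1.453 4.261 -3.745
vertex 0.353 3.178 -3.415
endloop
endfacet

endsolid


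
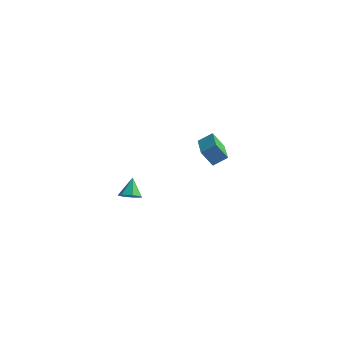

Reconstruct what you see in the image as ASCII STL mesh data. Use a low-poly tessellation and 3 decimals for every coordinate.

solid 
facet normal -0.672 0.728 -0.132
outer loop
vertex 1.43 4.025 -2.318
vertex 1.898 4.312 -3.118
vertex 0.964 3.512 -2.774
endloop
endfacet
facet normal -0.482 -0.295 0.825
outer loop
vertex 2.242 2.128 -2.522
vertex 1.43 4.025 -2.318
vertex 0.964 3.512 -2.774
endloop
endfacet
facet normal -0.673 0.728 -0.133
outer loop
vertex 0.964 3.512 -2.774
vertex 1.898 4.312 -3.118
vertex 1.432 3.798 -3.574
endloop
endfacet
facet normal -0.562 -0.619 -0.550
outer loop
vertex 1.432 3.798 -3.574
vertex 2.242 2.128 -2.522
vertex 0.964 3.512 -2.774
endloop
endfacet
facet normal 0.561 0.618 0.550
outer loop
vertex 1.43 4.025 -2.318
vertex 3.176 2.928 -2.866
vertex 1.898 4.312 -3.118
endloop
endfacet
facet normal -0.482 -0.295 0.825
outer loop
vertex 2.708 2.642 -2.066
vertex 1.43 4.025 -2.318
vertex 2.242 2.128 -2.522
endloop
endfacet
facet normal 0.561 0.619 0.550
outer loop
vertex 2.708 2.642 -2.066
vertex 3.176 2.928 -2.866
vertex 1.43 4.025 -2.318
endloop
endfacet
facet normal 0.482 0.295 -0.825
outer loop
vertex 1.898 4.312 -3.118
vertex 3.176 2.928 -2.866
vertex 1.432 3.798 -3.574
endloop
endfacet
facet normal -0.561 -0.619 -0.550
outer loop
vertex 2.71 2.415 -3.322
vertex 2.242 2.128 -2.522
vertex 1.432 3.798 -3.574
endloop
endfacet
facet normal 0.482 0.295 -0.825
outer loop
vertex 1.432 3.798 -3.574
vertex 3.176 2.928 -2.866
vertex 2.71 2.415 -3.322
endloop
endfacet
facet normal 0.673 -0.728 0.133
outer loop
vertex 2.71 2.415 -3.322
vertex 2.708 2.642 -2.066
vertex 2.242 2.128 -2.522
endloop
endfacet
facet normal 0.672 -0.728 0.133
outer loop
vertex 3.176 2.928 -2.866
vertex 2.708 2.642 -2.066
vertex 2.71 2.415 -3.322
endloop
endfacet
facet normal 0.308 -0.523 -0.795
outer loop
vertex 2.472 -2.337 -3.35
vertex 2.178 -2.77 -3.179
vertex 2.023 -2.358 -3.51
endloop
endfacet
facet normal -0.007 0.994 -0.112
outer loop
vertex 2.472 -2.337 -3.35
vertex 2.023 -2.358 -3.51
vertex 1.862 -2.23 -2.361
endloop
endfacet
facet normal 0.307 -0.523 -0.795
outer loop
vertex 2.023 -2.358 -3.51
vertex 2.178 -2.77 -3.179
vertex 1.69 -2.689 -3.421
endloop
endfacet
facet normal -0.717 0.674 -0.176
outer loop
vertex 2.023 -2.358 -3.51
vertex 1.69 -2.689 -3.421
vertex 1.862 -2.23 -2.361
endloop
endfacet
facet normal 0.307 -0.523 -0.795
outer loop
vertex 1.69 -2.689 -3.421
vertex 2.178 -2.77 -3.179
vertex 1.725 -3.08 -3.15
endloop
endfacet
facet normal -0.988 0.017 0.153
outer loop
vertex 1.69 -2.689 -3.421
vertex 1.725 -3.08 -3.15
vertex 1.862 -2.23 -2.361
endloop
endfacet
facet normal 0.307 -0.523 -0.795
outer loop
vertex 1.725 -3.08 -3.15
vertex 2.178 -2.77 -3.179
vertex 2.101 -3.238 -2.901
endloop
endfacet
facet normal -0.616 -0.481 0.625
outer loop
vertex 1.725 -3.08 -3.15
vertex 2.101 -3.238 -2.901
vertex 1.862 -2.23 -2.361
endloop
endfacet
facet normal 0.306 -0.523 -0.795
outer loop
vertex 2.101 -3.238 -2.901
vertex 2.178 -2.77 -3.179
vertex 2.535 -3.043 -2.862
endloop
endfacet
facet normal 0.121 -0.446 0.887
outer loop
vertex 2.101 -3.238 -2.901
vertex 2.535 -3.043 -2.862
vertex 1.862 -2.23 -2.361
endloop
endfacet
facet normal 0.306 -0.523 -0.795
outer loop
vertex 2.535 -3.043 -2.862
vertex 2.178 -2.77 -3.179
vertex 2.7 -2.642 -3.062
endloop
endfacet
facet normal 0.666 0.095 0.740
outer loop
vertex 2.535 -3.043 -2.862
vertex 2.7 -2.642 -3.062
vertex 1.862 -2.23 -2.361
endloop
endfacet
facet normal 0.306 -0.522 -0.796
outer loop
vertex 2.7 -2.642 -3.062
vertex 2.178 -2.77 -3.179
vertex 2.472 -2.337 -3.35
endloop
endfacet
facet normal 0.609 0.735 0.296
outer loop
vertex 2.7 -2.642 -3.062
vertex 2.472 -2.337 -3.35
vertex 1.862 -2.23 -2.361
endloop
endfacet

endsolid


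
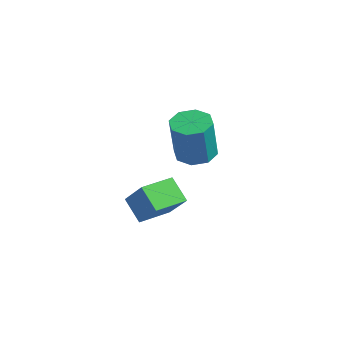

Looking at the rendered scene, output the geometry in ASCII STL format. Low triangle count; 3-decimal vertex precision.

solid 
facet normal -0.675 -0.058 -0.735
outer loop
vertex -1.838 -0.047 -3.373
vertex -1.977 1.216 -3.345
vertex -1.036 0.058 -4.118
endloop
endfacet
facet normal 0.109 -0.994 -0.023
outer loop
vertex -0.023 0.144 -3.015
vertex -1.838 -0.047 -3.373
vertex -1.036 0.058 -4.118
endloop
endfacet
facet normal -0.675 -0.058 -0.735
outer loop
vertex -1.036 0.058 -4.118
vertex -1.977 1.216 -3.345
vertex -1.175 1.32 -4.09
endloop
endfacet
facet normal 0.729 0.095 -0.677
outer loop
vertex -1.175 1.32 -4.09
vertex -0.023 0.144 -3.015
vertex -1.036 0.058 -4.118
endloop
endfacet
facet normal -0.729 -0.095 0.677
outer loop
vertex -1.838 -0.047 -3.373
vertex -0.964 1.302 -2.242
vertex -1.977 1.216 -3.345
endloop
endfacet
facet normal 0.109 -0.994 -0.022
outer loop
vertex -0.825 0.04 -2.27
vertex -1.838 -0.047 -3.373
vertex -0.023 0.144 -3.015
endloop
endfacet
facet normal -0.729 -0.095 0.677
outer loop
vertex -0.825 0.04 -2.27
vertex -0.964 1.302 -2.242
vertex -1.838 -0.047 -3.373
endloop
endfacet
facet normal -0.108 0.994 0.022
outer loop
vertex -1.977 1.216 -3.345
vertex -0.964 1.302 -2.242
vertex -1.175 1.32 -4.09
endloop
endfacet
facet normal 0.729 0.095 -0.677
outer loop
vertex -0.162 1.407 -2.987
vertex -0.023 0.144 -3.015
vertex -1.175 1.32 -4.09
endloop
endfacet
facet normal -0.109 0.994 0.022
outer loop
vertex -1.175 1.32 -4.09
vertex -0.964 1.302 -2.242
vertex -0.162 1.407 -2.987
endloop
endfacet
facet normal 0.675 0.058 0.735
outer loop
vertex -0.162 1.407 -2.987
vertex -0.825 0.04 -2.27
vertex -0.023 0.144 -3.015
endloop
endfacet
facet normal 0.675 0.058 0.735
outer loop
vertex -0.964 1.302 -2.242
vertex -0.825 0.04 -2.27
vertex -0.162 1.407 -2.987
endloop
endfacet
facet normal -0.187 0.218 -0.958
outer loop
vertex 0.772 2.031 -0.419
vertex 0.266 1.491 -0.443
vertex 0.255 2.212 -0.277
endloop
endfacet
facet normal 0.361 0.922 0.139
outer loop
vertex 0.772 2.031 -0.419
vertex 0.255 2.212 -0.277
vertex 1.101 1.648 1.267
endloop
endfacet
facet normal 0.362 0.922 0.138
outer loop
vertex 1.101 1.648 1.267
vertex 0.255 2.212 -0.277
vertex 0.583 1.83 1.409
endloop
endfacet
facet normal 0.186 -0.218 0.958
outer loop
vertex 1.101 1.648 1.267
vertex 0.583 1.83 1.409
vertex 0.594 1.109 1.243
endloop
endfacet
facet normal -0.187 0.218 -0.958
outer loop
vertex 0.255 2.212 -0.277
vertex 0.266 1.491 -0.443
vertex -0.256 1.972 -0.232
endloop
endfacet
facet normal -0.389 0.879 0.275
outer loop
vertex 0.255 2.212 -0.277
vertex -0.256 1.972 -0.232
vertex 0.583 1.83 1.409
endloop
endfacet
facet normal -0.391 0.878 0.276
outer loop
vertex 0.583 1.83 1.409
vertex -0.256 1.972 -0.232
vertex 0.073 1.589 1.454
endloop
endfacet
facet normal 0.187 -0.218 0.958
outer loop
vertex 0.583 1.83 1.409
vertex 0.073 1.589 1.454
vertex 0.594 1.109 1.243
endloop
endfacet
facet normal -0.186 0.218 -0.958
outer loop
vertex -0.256 1.972 -0.232
vertex 0.266 1.491 -0.443
vertex -0.461 1.45 -0.311
endloop
endfacet
facet normal -0.913 0.321 0.251
outer loop
vertex -0.256 1.972 -0.232
vertex -0.461 1.45 -0.311
vertex 0.073 1.589 1.454
endloop
endfacet
facet normal -0.913 0.322 0.251
outer loop
vertex 0.073 1.589 1.454
vertex -0.461 1.45 -0.311
vertex -0.133 1.067 1.375
endloop
endfacet
facet normal 0.187 -0.219 0.958
outer loop
vertex 0.073 1.589 1.454
vertex -0.133 1.067 1.375
vertex 0.594 1.109 1.243
endloop
endfacet
facet normal -0.186 0.218 -0.958
outer loop
vertex -0.461 1.45 -0.311
vertex 0.266 1.491 -0.443
vertex -0.241 0.952 -0.467
endloop
endfacet
facet normal -0.902 -0.424 0.079
outer loop
vertex -0.461 1.45 -0.311
vertex -0.241 0.952 -0.467
vertex -0.133 1.067 1.375
endloop
endfacet
facet normal -0.902 -0.425 0.079
outer loop
vertex -0.133 1.067 1.375
vertex -0.241 0.952 -0.467
vertex 0.088 0.569 1.219
endloop
endfacet
facet normal 0.187 -0.217 0.958
outer loop
vertex -0.133 1.067 1.375
vertex 0.088 0.569 1.219
vertex 0.594 1.109 1.243
endloop
endfacet
facet normal -0.186 0.218 -0.958
outer loop
vertex -0.241 0.952 -0.467
vertex 0.266 1.491 -0.443
vertex 0.277 0.77 -0.609
endloop
endfacet
facet normal -0.362 -0.922 -0.139
outer loop
vertex -0.241 0.952 -0.467
vertex 0.277 0.77 -0.609
vertex 0.088 0.569 1.219
endloop
endfacet
facet normal -0.361 -0.922 -0.139
outer loop
vertex 0.088 0.569 1.219
vertex 0.277 0.77 -0.609
vertex 0.605 0.388 1.077
endloop
endfacet
facet normal 0.187 -0.218 0.958
outer loop
vertex 0.088 0.569 1.219
vertex 0.605 0.388 1.077
vertex 0.594 1.109 1.243
endloop
endfacet
facet normal -0.187 0.218 -0.958
outer loop
vertex 0.277 0.77 -0.609
vertex 0.266 1.491 -0.443
vertex 0.787 1.011 -0.654
endloop
endfacet
facet normal 0.391 -0.878 -0.275
outer loop
vertex 0.277 0.77 -0.609
vertex 0.787 1.011 -0.654
vertex 0.605 0.388 1.077
endloop
endfacet
facet normal 0.389 -0.879 -0.276
outer loop
vertex 0.605 0.388 1.077
vertex 0.787 1.011 -0.654
vertex 1.116 0.628 1.032
endloop
endfacet
facet normal 0.187 -0.218 0.958
outer loop
vertex 0.605 0.388 1.077
vertex 1.116 0.628 1.032
vertex 0.594 1.109 1.243
endloop
endfacet
facet normal -0.187 0.219 -0.958
outer loop
vertex 0.787 1.011 -0.654
vertex 0.266 1.491 -0.443
vertex 0.993 1.533 -0.575
endloop
endfacet
facet normal 0.913 -0.322 -0.251
outer loop
vertex 0.787 1.011 -0.654
vertex 0.993 1.533 -0.575
vertex 1.116 0.628 1.032
endloop
endfacet
facet normal 0.913 -0.321 -0.251
outer loop
vertex 1.116 0.628 1.032
vertex 0.993 1.533 -0.575
vertex 1.321 1.15 1.111
endloop
endfacet
facet normal 0.186 -0.218 0.958
outer loop
vertex 1.116 0.628 1.032
vertex 1.321 1.15 1.111
vertex 0.594 1.109 1.243
endloop
endfacet
facet normal -0.187 0.217 -0.958
outer loop
vertex 0.993 1.533 -0.575
vertex 0.266 1.491 -0.443
vertex 0.772 2.031 -0.419
endloop
endfacet
facet normal 0.902 0.425 -0.079
outer loop
vertex 0.993 1.533 -0.575
vertex 0.772 2.031 -0.419
vertex 1.321 1.15 1.111
endloop
endfacet
facet normal 0.902 0.424 -0.080
outer loop
vertex 1.321 1.15 1.111
vertex 0.772 2.031 -0.419
vertex 1.101 1.648 1.267
endloop
endfacet
facet normal 0.186 -0.218 0.958
outer loop
vertex 1.321 1.15 1.111
vertex 1.101 1.648 1.267
vertex 0.594 1.109 1.243
endloop
endfacet

endsolid


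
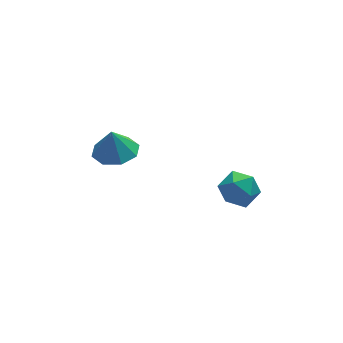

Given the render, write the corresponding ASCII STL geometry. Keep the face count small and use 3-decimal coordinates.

solid 
facet normal 0.086 -0.117 -0.989
outer loop
vertex -1.168 2.462 1.433
vertex -1.863 3.273 1.277
vertex -0.791 3.195 1.379
endloop
endfacet
facet normal 0.655 -0.285 0.700
outer loop
vertex -1.168 2.462 1.433
vertex -0.791 3.195 1.379
vertex -1.977 3.427 2.583
endloop
endfacet
facet normal 0.086 -0.117 -0.989
outer loop
vertex -0.791 3.195 1.379
vertex -1.863 3.273 1.277
vertex -1.042 3.975 1.265
endloop
endfacet
facet normal 0.705 0.319 0.633
outer loop
vertex -0.791 3.195 1.379
vertex -1.042 3.975 1.265
vertex -1.977 3.427 2.583
endloop
endfacet
facet normal 0.086 -0.117 -0.989
outer loop
vertex -1.042 3.975 1.265
vertex -1.863 3.273 1.277
vertex -1.775 4.343 1.158
endloop
endfacet
facet normal 0.311 0.779 0.545
outer loop
vertex -1.042 3.975 1.265
vertex -1.775 4.343 1.158
vertex -1.977 3.427 2.583
endloop
endfacet
facet normal 0.085 -0.117 -0.989
outer loop
vertex -1.775 4.343 1.158
vertex -1.863 3.273 1.277
vertex -2.559 4.084 1.121
endloop
endfacet
facet normal -0.295 0.822 0.487
outer loop
vertex -1.775 4.343 1.158
vertex -2.559 4.084 1.121
vertex -1.977 3.427 2.583
endloop
endfacet
facet normal 0.086 -0.117 -0.989
outer loop
vertex -2.559 4.084 1.121
vertex -1.863 3.273 1.277
vertex -2.936 3.35 1.175
endloop
endfacet
facet normal -0.758 0.426 0.493
outer loop
vertex -2.559 4.084 1.121
vertex -2.936 3.35 1.175
vertex -1.977 3.427 2.583
endloop
endfacet
facet normal 0.086 -0.117 -0.989
outer loop
vertex -2.936 3.35 1.175
vertex -1.863 3.273 1.277
vertex -2.684 2.571 1.289
endloop
endfacet
facet normal -0.808 -0.180 0.560
outer loop
vertex -2.936 3.35 1.175
vertex -2.684 2.571 1.289
vertex -1.977 3.427 2.583
endloop
endfacet
facet normal 0.086 -0.117 -0.989
outer loop
vertex -2.684 2.571 1.289
vertex -1.863 3.273 1.277
vertex -1.952 2.203 1.396
endloop
endfacet
facet normal -0.415 -0.638 0.649
outer loop
vertex -2.684 2.571 1.289
vertex -1.952 2.203 1.396
vertex -1.977 3.427 2.583
endloop
endfacet
facet normal 0.085 -0.117 -0.989
outer loop
vertex -1.952 2.203 1.396
vertex -1.863 3.273 1.277
vertex -1.168 2.462 1.433
endloop
endfacet
facet normal 0.192 -0.681 0.707
outer loop
vertex -1.952 2.203 1.396
vertex -1.168 2.462 1.433
vertex -1.977 3.427 2.583
endloop
endfacet
facet normal -0.563 0.375 0.736
outer loop
vertex 3.546 2.963 -2.003
vertex 2.683 2.593 -2.475
vertex 3.197 1.997 -1.778
endloop
endfacet
facet normal 0.084 0.197 0.977
outer loop
vertex 3.546 2.963 -2.003
vertex 3.197 1.997 -1.778
vertex 4.227 2.169 -1.901
endloop
endfacet
facet normal 0.567 0.563 0.601
outer loop
vertex 3.546 2.963 -2.003
vertex 4.227 2.169 -1.901
vertex 4.349 2.871 -2.674
endloop
endfacet
facet normal 0.218 0.967 0.128
outer loop
vertex 3.546 2.963 -2.003
vertex 4.349 2.871 -2.674
vertex 3.395 3.133 -3.029
endloop
endfacet
facet normal -0.481 0.851 0.212
outer loop
vertex 3.546 2.963 -2.003
vertex 3.395 3.133 -3.029
vertex 2.683 2.593 -2.475
endloop
endfacet
facet normal 0.184 -0.498 0.848
outer loop
vertex 4.227 2.169 -1.901
vertex 3.197 1.997 -1.778
vertex 3.785 1.307 -2.311
endloop
endfacet
facet normal -0.864 -0.210 0.457
outer loop
vertex 3.197 1.997 -1.778
vertex 2.683 2.593 -2.475
vertex 2.831 1.569 -2.666
endloop
endfacet
facet normal -0.730 0.560 -0.392
outer loop
vertex 2.683 2.593 -2.475
vertex 3.395 3.133 -3.029
vertex 2.953 2.271 -3.439
endloop
endfacet
facet normal 0.402 0.749 -0.527
outer loop
vertex 3.395 3.133 -3.029
vertex 4.349 2.871 -2.674
vertex 3.983 2.443 -3.562
endloop
endfacet
facet normal 0.966 0.095 0.239
outer loop
vertex 4.349 2.871 -2.674
vertex 4.227 2.169 -1.901
vertex 4.497 1.847 -2.865
endloop
endfacet
facet normal -0.218 -0.967 -0.128
outer loop
vertex 3.634 1.477 -3.337
vertex 3.785 1.307 -2.311
vertex 2.831 1.569 -2.666
endloop
endfacet
facet normal -0.567 -0.563 -0.601
outer loop
vertex 3.634 1.477 -3.337
vertex 2.831 1.569 -2.666
vertex 2.953 2.271 -3.439
endloop
endfacet
facet normal -0.084 -0.197 -0.977
outer loop
vertex 3.634 1.477 -3.337
vertex 2.953 2.271 -3.439
vertex 3.983 2.443 -3.562
endloop
endfacet
facet normal 0.563 -0.375 -0.736
outer loop
vertex 3.634 1.477 -3.337
vertex 3.983 2.443 -3.562
vertex 4.497 1.847 -2.865
endloop
endfacet
facet normal 0.481 -0.851 -0.212
outer loop
vertex 3.634 1.477 -3.337
vertex 4.497 1.847 -2.865
vertex 3.785 1.307 -2.311
endloop
endfacet
facet normal -0.402 -0.749 0.527
outer loop
vertex 2.831 1.569 -2.666
vertex 3.785 1.307 -2.311
vertex 3.197 1.997 -1.778
endloop
endfacet
facet normal -0.966 -0.095 -0.239
outer loop
vertex 2.953 2.271 -3.439
vertex 2.831 1.569 -2.666
vertex 2.683 2.593 -2.475
endloop
endfacet
facet normal -0.184 0.498 -0.848
outer loop
vertex 3.983 2.443 -3.562
vertex 2.953 2.271 -3.439
vertex 3.395 3.133 -3.029
endloop
endfacet
facet normal 0.864 0.210 -0.457
outer loop
vertex 4.497 1.847 -2.865
vertex 3.983 2.443 -3.562
vertex 4.349 2.871 -2.674
endloop
endfacet
facet normal 0.730 -0.560 0.392
outer loop
vertex 3.785 1.307 -2.311
vertex 4.497 1.847 -2.865
vertex 4.227 2.169 -1.901
endloop
endfacet

endsolid


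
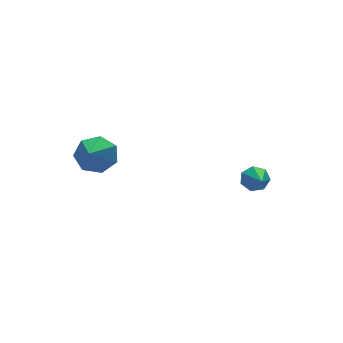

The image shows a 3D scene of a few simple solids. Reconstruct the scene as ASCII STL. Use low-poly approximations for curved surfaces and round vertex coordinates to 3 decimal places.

solid 
facet normal 0.504 0.660 -0.558
outer loop
vertex -2.605 2.844 2.971
vertex -3.297 3.61 3.252
vertex -2.386 3.323 3.735
endloop
endfacet
facet normal 0.530 -0.778 0.336
outer loop
vertex -2.605 2.844 2.971
vertex -2.386 3.323 3.735
vertex -4.303 2.29 4.368
endloop
endfacet
facet normal 0.504 0.659 -0.558
outer loop
vertex -2.386 3.323 3.735
vertex -3.297 3.61 3.252
vertex -2.853 4.019 4.136
endloop
endfacet
facet normal 0.414 -0.229 0.881
outer loop
vertex -2.386 3.323 3.735
vertex -2.853 4.019 4.136
vertex -4.303 2.29 4.368
endloop
endfacet
facet normal 0.503 0.660 -0.558
outer loop
vertex -2.853 4.019 4.136
vertex -3.297 3.61 3.252
vertex -3.654 4.406 3.871
endloop
endfacet
facet normal -0.179 0.277 0.944
outer loop
vertex -2.853 4.019 4.136
vertex -3.654 4.406 3.871
vertex -4.303 2.29 4.368
endloop
endfacet
facet normal 0.504 0.660 -0.558
outer loop
vertex -3.654 4.406 3.871
vertex -3.297 3.61 3.252
vertex -4.186 4.194 3.14
endloop
endfacet
facet normal -0.801 0.358 0.479
outer loop
vertex -3.654 4.406 3.871
vertex -4.186 4.194 3.14
vertex -4.303 2.29 4.368
endloop
endfacet
facet normal 0.504 0.660 -0.558
outer loop
vertex -4.186 4.194 3.14
vertex -3.297 3.61 3.252
vertex -4.048 3.542 2.493
endloop
endfacet
facet normal -0.985 -0.045 -0.164
outer loop
vertex -4.186 4.194 3.14
vertex -4.048 3.542 2.493
vertex -4.303 2.29 4.368
endloop
endfacet
facet normal 0.504 0.660 -0.558
outer loop
vertex -4.048 3.542 2.493
vertex -3.297 3.61 3.252
vertex -3.344 2.941 2.418
endloop
endfacet
facet normal -0.592 -0.631 -0.502
outer loop
vertex -4.048 3.542 2.493
vertex -3.344 2.941 2.418
vertex -4.303 2.29 4.368
endloop
endfacet
facet normal 0.504 0.660 -0.558
outer loop
vertex -3.344 2.941 2.418
vertex -3.297 3.61 3.252
vertex -2.605 2.844 2.971
endloop
endfacet
facet normal 0.083 -0.957 -0.279
outer loop
vertex -3.344 2.941 2.418
vertex -2.605 2.844 2.971
vertex -4.303 2.29 4.368
endloop
endfacet
facet normal 0.312 0.824 -0.474
outer loop
vertex 3.268 -0.573 2.556
vertex 2.697 -0.608 2.119
vertex 2.759 -0.268 2.751
endloop
endfacet
facet normal 0.362 0.008 0.932
outer loop
vertex 3.268 -0.573 2.556
vertex 2.759 -0.268 2.751
vertex 2.103 -2.172 3.021
endloop
endfacet
facet normal 0.312 0.824 -0.474
outer loop
vertex 2.759 -0.268 2.751
vertex 2.697 -0.608 2.119
vertex 2.203 -0.219 2.47
endloop
endfacet
facet normal -0.416 0.267 0.869
outer loop
vertex 2.759 -0.268 2.751
vertex 2.203 -0.219 2.47
vertex 2.103 -2.172 3.021
endloop
endfacet
facet normal 0.312 0.824 -0.474
outer loop
vertex 2.203 -0.219 2.47
vertex 2.697 -0.608 2.119
vertex 2.019 -0.463 1.925
endloop
endfacet
facet normal -0.956 0.124 0.267
outer loop
vertex 2.203 -0.219 2.47
vertex 2.019 -0.463 1.925
vertex 2.103 -2.172 3.021
endloop
endfacet
facet normal 0.312 0.823 -0.475
outer loop
vertex 2.019 -0.463 1.925
vertex 2.697 -0.608 2.119
vertex 2.346 -0.817 1.526
endloop
endfacet
facet normal -0.852 -0.312 -0.421
outer loop
vertex 2.019 -0.463 1.925
vertex 2.346 -0.817 1.526
vertex 2.103 -2.172 3.021
endloop
endfacet
facet normal 0.313 0.823 -0.475
outer loop
vertex 2.346 -0.817 1.526
vertex 2.697 -0.608 2.119
vertex 2.937 -1.014 1.574
endloop
endfacet
facet normal -0.183 -0.713 -0.676
outer loop
vertex 2.346 -0.817 1.526
vertex 2.937 -1.014 1.574
vertex 2.103 -2.172 3.021
endloop
endfacet
facet normal 0.313 0.823 -0.475
outer loop
vertex 2.937 -1.014 1.574
vertex 2.697 -0.608 2.119
vertex 3.347 -0.905 2.033
endloop
endfacet
facet normal 0.549 -0.778 -0.306
outer loop
vertex 2.937 -1.014 1.574
vertex 3.347 -0.905 2.033
vertex 2.103 -2.172 3.021
endloop
endfacet
facet normal 0.313 0.823 -0.475
outer loop
vertex 3.347 -0.905 2.033
vertex 2.697 -0.608 2.119
vertex 3.268 -0.573 2.556
endloop
endfacet
facet normal 0.790 -0.457 0.409
outer loop
vertex 3.347 -0.905 2.033
vertex 3.268 -0.573 2.556
vertex 2.103 -2.172 3.021
endloop
endfacet

endsolid


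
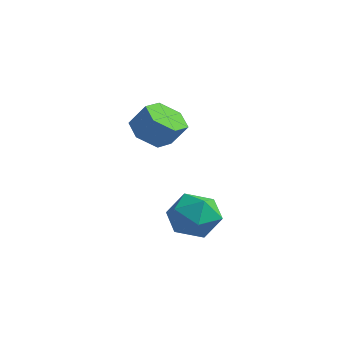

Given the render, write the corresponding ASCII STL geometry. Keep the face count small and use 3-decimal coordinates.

solid 
facet normal -0.473 -0.881 0.001
outer loop
vertex 0.891 -2.686 0.137
vertex 1.624 -3.08 -0.336
vertex 1.618 -3.076 0.621
endloop
endfacet
facet normal -0.650 -0.496 0.576
outer loop
vertex 0.891 -2.686 0.137
vertex 1.618 -3.076 0.621
vertex 1.241 -2.246 0.911
endloop
endfacet
facet normal -0.928 0.121 0.351
outer loop
vertex 0.891 -2.686 0.137
vertex 1.241 -2.246 0.911
vertex 1.013 -1.737 0.133
endloop
endfacet
facet normal -0.924 0.117 -0.363
outer loop
vertex 0.891 -2.686 0.137
vertex 1.013 -1.737 0.133
vertex 1.25 -2.252 -0.637
endloop
endfacet
facet normal -0.643 -0.501 -0.579
outer loop
vertex 0.891 -2.686 0.137
vertex 1.25 -2.252 -0.637
vertex 1.624 -3.08 -0.336
endloop
endfacet
facet normal -0.051 -0.350 0.935
outer loop
vertex 1.241 -2.246 0.911
vertex 1.618 -3.076 0.621
vertex 2.19 -2.368 0.917
endloop
endfacet
facet normal 0.235 -0.972 0.006
outer loop
vertex 1.618 -3.076 0.621
vertex 1.624 -3.08 -0.336
vertex 2.427 -2.883 0.147
endloop
endfacet
facet normal -0.040 -0.357 -0.933
outer loop
vertex 1.624 -3.08 -0.336
vertex 1.25 -2.252 -0.637
vertex 2.199 -2.374 -0.631
endloop
endfacet
facet normal -0.495 0.644 -0.583
outer loop
vertex 1.25 -2.252 -0.637
vertex 1.013 -1.737 0.133
vertex 1.822 -1.544 -0.341
endloop
endfacet
facet normal -0.503 0.648 0.572
outer loop
vertex 1.013 -1.737 0.133
vertex 1.241 -2.246 0.911
vertex 1.816 -1.54 0.616
endloop
endfacet
facet normal 0.924 -0.117 0.363
outer loop
vertex 2.549 -1.934 0.143
vertex 2.19 -2.368 0.917
vertex 2.427 -2.883 0.147
endloop
endfacet
facet normal 0.928 -0.121 -0.351
outer loop
vertex 2.549 -1.934 0.143
vertex 2.427 -2.883 0.147
vertex 2.199 -2.374 -0.631
endloop
endfacet
facet normal 0.650 0.496 -0.576
outer loop
vertex 2.549 -1.934 0.143
vertex 2.199 -2.374 -0.631
vertex 1.822 -1.544 -0.341
endloop
endfacet
facet normal 0.473 0.881 -0.001
outer loop
vertex 2.549 -1.934 0.143
vertex 1.822 -1.544 -0.341
vertex 1.816 -1.54 0.616
endloop
endfacet
facet normal 0.643 0.501 0.579
outer loop
vertex 2.549 -1.934 0.143
vertex 1.816 -1.54 0.616
vertex 2.19 -2.368 0.917
endloop
endfacet
facet normal 0.495 -0.644 0.583
outer loop
vertex 2.427 -2.883 0.147
vertex 2.19 -2.368 0.917
vertex 1.618 -3.076 0.621
endloop
endfacet
facet normal 0.503 -0.648 -0.572
outer loop
vertex 2.199 -2.374 -0.631
vertex 2.427 -2.883 0.147
vertex 1.624 -3.08 -0.336
endloop
endfacet
facet normal 0.051 0.350 -0.935
outer loop
vertex 1.822 -1.544 -0.341
vertex 2.199 -2.374 -0.631
vertex 1.25 -2.252 -0.637
endloop
endfacet
facet normal -0.235 0.972 -0.006
outer loop
vertex 1.816 -1.54 0.616
vertex 1.822 -1.544 -0.341
vertex 1.013 -1.737 0.133
endloop
endfacet
facet normal 0.040 0.357 0.933
outer loop
vertex 2.19 -2.368 0.917
vertex 1.816 -1.54 0.616
vertex 1.241 -2.246 0.911
endloop
endfacet
facet normal -0.550 -0.213 -0.808
outer loop
vertex -1.556 0.062 1.635
vertex -2.05 -0.419 2.098
vertex -2.224 0.387 2.004
endloop
endfacet
facet normal 0.222 0.895 -0.386
outer loop
vertex -1.556 0.062 1.635
vertex -2.224 0.387 2.004
vertex -0.996 0.279 2.46
endloop
endfacet
facet normal 0.223 0.894 -0.388
outer loop
vertex -0.996 0.279 2.46
vertex -2.224 0.387 2.004
vertex -1.664 0.605 2.828
endloop
endfacet
facet normal 0.549 0.213 0.808
outer loop
vertex -0.996 0.279 2.46
vertex -1.664 0.605 2.828
vertex -1.49 -0.201 2.922
endloop
endfacet
facet normal -0.548 -0.213 -0.809
outer loop
vertex -2.224 0.387 2.004
vertex -2.05 -0.419 2.098
vertex -2.719 -0.093 2.466
endloop
endfacet
facet normal -0.586 0.788 0.190
outer loop
vertex -2.224 0.387 2.004
vertex -2.719 -0.093 2.466
vertex -1.664 0.605 2.828
endloop
endfacet
facet normal -0.586 0.787 0.191
outer loop
vertex -1.664 0.605 2.828
vertex -2.719 -0.093 2.466
vertex -2.159 0.124 3.291
endloop
endfacet
facet normal 0.549 0.213 0.808
outer loop
vertex -1.664 0.605 2.828
vertex -2.159 0.124 3.291
vertex -1.49 -0.201 2.922
endloop
endfacet
facet normal -0.549 -0.213 -0.808
outer loop
vertex -2.719 -0.093 2.466
vertex -2.05 -0.419 2.098
vertex -2.544 -0.899 2.56
endloop
endfacet
facet normal -0.809 -0.108 0.578
outer loop
vertex -2.719 -0.093 2.466
vertex -2.544 -0.899 2.56
vertex -2.159 0.124 3.291
endloop
endfacet
facet normal -0.809 -0.108 0.578
outer loop
vertex -2.159 0.124 3.291
vertex -2.544 -0.899 2.56
vertex -1.984 -0.682 3.385
endloop
endfacet
facet normal 0.549 0.213 0.808
outer loop
vertex -2.159 0.124 3.291
vertex -1.984 -0.682 3.385
vertex -1.49 -0.201 2.922
endloop
endfacet
facet normal -0.549 -0.213 -0.808
outer loop
vertex -2.544 -0.899 2.56
vertex -2.05 -0.419 2.098
vertex -1.876 -1.225 2.192
endloop
endfacet
facet normal -0.223 -0.895 0.387
outer loop
vertex -2.544 -0.899 2.56
vertex -1.876 -1.225 2.192
vertex -1.984 -0.682 3.385
endloop
endfacet
facet normal -0.221 -0.895 0.387
outer loop
vertex -1.984 -0.682 3.385
vertex -1.876 -1.225 2.192
vertex -1.316 -1.007 3.016
endloop
endfacet
facet normal 0.550 0.213 0.808
outer loop
vertex -1.984 -0.682 3.385
vertex -1.316 -1.007 3.016
vertex -1.49 -0.201 2.922
endloop
endfacet
facet normal -0.549 -0.213 -0.808
outer loop
vertex -1.876 -1.225 2.192
vertex -2.05 -0.419 2.098
vertex -1.381 -0.744 1.729
endloop
endfacet
facet normal 0.587 -0.787 -0.190
outer loop
vertex -1.876 -1.225 2.192
vertex -1.381 -0.744 1.729
vertex -1.316 -1.007 3.016
endloop
endfacet
facet normal 0.586 -0.788 -0.191
outer loop
vertex -1.316 -1.007 3.016
vertex -1.381 -0.744 1.729
vertex -0.821 -0.527 2.554
endloop
endfacet
facet normal 0.548 0.213 0.809
outer loop
vertex -1.316 -1.007 3.016
vertex -0.821 -0.527 2.554
vertex -1.49 -0.201 2.922
endloop
endfacet
facet normal -0.549 -0.213 -0.808
outer loop
vertex -1.381 -0.744 1.729
vertex -2.05 -0.419 2.098
vertex -1.556 0.062 1.635
endloop
endfacet
facet normal 0.809 0.108 -0.578
outer loop
vertex -1.381 -0.744 1.729
vertex -1.556 0.062 1.635
vertex -0.821 -0.527 2.554
endloop
endfacet
facet normal 0.809 0.108 -0.578
outer loop
vertex -0.821 -0.527 2.554
vertex -1.556 0.062 1.635
vertex -0.996 0.279 2.46
endloop
endfacet
facet normal 0.549 0.213 0.808
outer loop
vertex -0.821 -0.527 2.554
vertex -0.996 0.279 2.46
vertex -1.49 -0.201 2.922
endloop
endfacet

endsolid


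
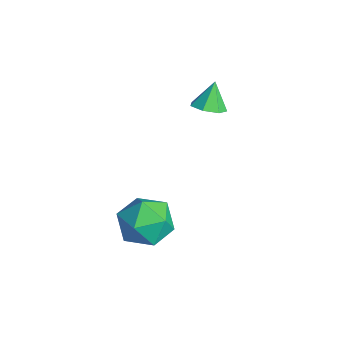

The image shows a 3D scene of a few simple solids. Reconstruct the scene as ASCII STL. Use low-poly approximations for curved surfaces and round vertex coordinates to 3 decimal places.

solid 
facet normal 0.339 -0.386 -0.858
outer loop
vertex -1.309 3.705 0.456
vertex -1.753 3.051 0.575
vertex -1.951 3.726 0.193
endloop
endfacet
facet normal -0.009 0.995 0.101
outer loop
vertex -1.309 3.705 0.456
vertex -1.951 3.726 0.193
vertex -2.207 3.569 1.725
endloop
endfacet
facet normal 0.337 -0.387 -0.858
outer loop
vertex -1.951 3.726 0.193
vertex -1.753 3.051 0.575
vertex -2.445 3.238 0.219
endloop
endfacet
facet normal -0.703 0.710 -0.045
outer loop
vertex -1.951 3.726 0.193
vertex -2.445 3.238 0.219
vertex -2.207 3.569 1.725
endloop
endfacet
facet normal 0.337 -0.386 -0.859
outer loop
vertex -2.445 3.238 0.219
vertex -1.753 3.051 0.575
vertex -2.418 2.61 0.512
endloop
endfacet
facet normal -0.988 0.028 0.150
outer loop
vertex -2.445 3.238 0.219
vertex -2.418 2.61 0.512
vertex -2.207 3.569 1.725
endloop
endfacet
facet normal 0.338 -0.387 -0.858
outer loop
vertex -2.418 2.61 0.512
vertex -1.753 3.051 0.575
vertex -1.89 2.314 0.853
endloop
endfacet
facet normal -0.649 -0.538 0.538
outer loop
vertex -2.418 2.61 0.512
vertex -1.89 2.314 0.853
vertex -2.207 3.569 1.725
endloop
endfacet
facet normal 0.339 -0.387 -0.858
outer loop
vertex -1.89 2.314 0.853
vertex -1.753 3.051 0.575
vertex -1.26 2.573 0.985
endloop
endfacet
facet normal 0.057 -0.560 0.827
outer loop
vertex -1.89 2.314 0.853
vertex -1.26 2.573 0.985
vertex -2.207 3.569 1.725
endloop
endfacet
facet normal 0.338 -0.387 -0.858
outer loop
vertex -1.26 2.573 0.985
vertex -1.753 3.051 0.575
vertex -1.001 3.192 0.808
endloop
endfacet
facet normal 0.601 -0.023 0.799
outer loop
vertex -1.26 2.573 0.985
vertex -1.001 3.192 0.808
vertex -2.207 3.569 1.725
endloop
endfacet
facet normal 0.338 -0.386 -0.858
outer loop
vertex -1.001 3.192 0.808
vertex -1.753 3.051 0.575
vertex -1.309 3.705 0.456
endloop
endfacet
facet normal 0.571 0.669 0.476
outer loop
vertex -1.001 3.192 0.808
vertex -1.309 3.705 0.456
vertex -2.207 3.569 1.725
endloop
endfacet
facet normal -0.545 0.383 0.745
outer loop
vertex 1.982 -1.716 -0.043
vertex 2.935 -1.897 0.747
vertex 2.838 -0.818 0.121
endloop
endfacet
facet normal -0.729 0.673 0.120
outer loop
vertex 1.982 -1.716 -0.043
vertex 2.838 -0.818 0.121
vertex 2.412 -1.075 -1.027
endloop
endfacet
facet normal -0.938 0.147 -0.314
outer loop
vertex 1.982 -1.716 -0.043
vertex 2.412 -1.075 -1.027
vertex 2.246 -2.312 -1.11
endloop
endfacet
facet normal -0.883 -0.468 0.043
outer loop
vertex 1.982 -1.716 -0.043
vertex 2.246 -2.312 -1.11
vertex 2.569 -2.82 -0.014
endloop
endfacet
facet normal -0.640 -0.322 0.698
outer loop
vertex 1.982 -1.716 -0.043
vertex 2.569 -2.82 -0.014
vertex 2.935 -1.897 0.747
endloop
endfacet
facet normal -0.148 0.975 -0.164
outer loop
vertex 2.412 -1.075 -1.027
vertex 2.838 -0.818 0.121
vertex 3.631 -0.86 -0.846
endloop
endfacet
facet normal 0.151 0.506 0.849
outer loop
vertex 2.838 -0.818 0.121
vertex 2.935 -1.897 0.747
vertex 3.954 -1.368 0.25
endloop
endfacet
facet normal -0.003 -0.636 0.772
outer loop
vertex 2.935 -1.897 0.747
vertex 2.569 -2.82 -0.014
vertex 3.788 -2.605 0.167
endloop
endfacet
facet normal -0.397 -0.872 -0.287
outer loop
vertex 2.569 -2.82 -0.014
vertex 2.246 -2.312 -1.11
vertex 3.362 -2.862 -0.981
endloop
endfacet
facet normal -0.486 0.123 -0.865
outer loop
vertex 2.246 -2.312 -1.11
vertex 2.412 -1.075 -1.027
vertex 3.265 -1.783 -1.607
endloop
endfacet
facet normal 0.883 0.468 -0.043
outer loop
vertex 4.218 -1.964 -0.817
vertex 3.631 -0.86 -0.846
vertex 3.954 -1.368 0.25
endloop
endfacet
facet normal 0.938 -0.147 0.314
outer loop
vertex 4.218 -1.964 -0.817
vertex 3.954 -1.368 0.25
vertex 3.788 -2.605 0.167
endloop
endfacet
facet normal 0.729 -0.673 -0.120
outer loop
vertex 4.218 -1.964 -0.817
vertex 3.788 -2.605 0.167
vertex 3.362 -2.862 -0.981
endloop
endfacet
facet normal 0.545 -0.383 -0.745
outer loop
vertex 4.218 -1.964 -0.817
vertex 3.362 -2.862 -0.981
vertex 3.265 -1.783 -1.607
endloop
endfacet
facet normal 0.640 0.322 -0.698
outer loop
vertex 4.218 -1.964 -0.817
vertex 3.265 -1.783 -1.607
vertex 3.631 -0.86 -0.846
endloop
endfacet
facet normal 0.397 0.872 0.287
outer loop
vertex 3.954 -1.368 0.25
vertex 3.631 -0.86 -0.846
vertex 2.838 -0.818 0.121
endloop
endfacet
facet normal 0.486 -0.123 0.865
outer loop
vertex 3.788 -2.605 0.167
vertex 3.954 -1.368 0.25
vertex 2.935 -1.897 0.747
endloop
endfacet
facet normal 0.148 -0.975 0.164
outer loop
vertex 3.362 -2.862 -0.981
vertex 3.788 -2.605 0.167
vertex 2.569 -2.82 -0.014
endloop
endfacet
facet normal -0.151 -0.506 -0.849
outer loop
vertex 3.265 -1.783 -1.607
vertex 3.362 -2.862 -0.981
vertex 2.246 -2.312 -1.11
endloop
endfacet
facet normal 0.003 0.636 -0.772
outer loop
vertex 3.631 -0.86 -0.846
vertex 3.265 -1.783 -1.607
vertex 2.412 -1.075 -1.027
endloop
endfacet

endsolid
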